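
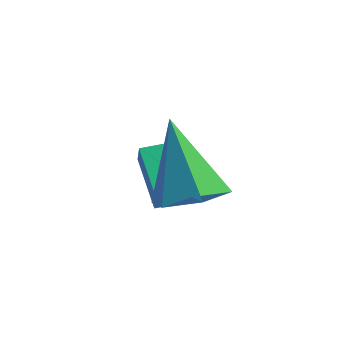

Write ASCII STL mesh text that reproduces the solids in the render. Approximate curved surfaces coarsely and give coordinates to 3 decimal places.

solid 
facet normal 0.423 -0.186 -0.887
outer loop
vertex -0.363 2.133 1.446
vertex -1.131 1.709 1.168
vertex -1.028 2.613 1.028
endloop
endfacet
facet normal 0.367 0.846 0.387
outer loop
vertex -0.363 2.133 1.446
vertex -1.028 2.613 1.028
vertex -2.049 2.111 3.092
endloop
endfacet
facet normal 0.423 -0.186 -0.887
outer loop
vertex -1.028 2.613 1.028
vertex -1.131 1.709 1.168
vertex -1.796 2.189 0.75
endloop
endfacet
facet normal -0.477 0.879 -0.022
outer loop
vertex -1.028 2.613 1.028
vertex -1.796 2.189 0.75
vertex -2.049 2.111 3.092
endloop
endfacet
facet normal 0.423 -0.186 -0.887
outer loop
vertex -1.796 2.189 0.75
vertex -1.131 1.709 1.168
vertex -1.899 1.286 0.89
endloop
endfacet
facet normal -0.990 0.097 -0.104
outer loop
vertex -1.796 2.189 0.75
vertex -1.899 1.286 0.89
vertex -2.049 2.111 3.092
endloop
endfacet
facet normal 0.423 -0.185 -0.887
outer loop
vertex -1.899 1.286 0.89
vertex -1.131 1.709 1.168
vertex -1.234 0.806 1.307
endloop
endfacet
facet normal -0.659 -0.718 0.224
outer loop
vertex -1.899 1.286 0.89
vertex -1.234 0.806 1.307
vertex -2.049 2.111 3.092
endloop
endfacet
facet normal 0.423 -0.185 -0.887
outer loop
vertex -1.234 0.806 1.307
vertex -1.131 1.709 1.168
vertex -0.466 1.229 1.585
endloop
endfacet
facet normal 0.185 -0.751 0.634
outer loop
vertex -1.234 0.806 1.307
vertex -0.466 1.229 1.585
vertex -2.049 2.111 3.092
endloop
endfacet
facet normal 0.423 -0.185 -0.887
outer loop
vertex -0.466 1.229 1.585
vertex -1.131 1.709 1.168
vertex -0.363 2.133 1.446
endloop
endfacet
facet normal 0.698 0.030 0.715
outer loop
vertex -0.466 1.229 1.585
vertex -0.363 2.133 1.446
vertex -2.049 2.111 3.092
endloop
endfacet
facet normal -0.606 -0.789 -0.098
outer loop
vertex -3.698 3.074 0.906
vertex -4.022 3.41 0.208
vertex -2.634 2.361 0.069
endloop
endfacet
facet normal 0.386 -0.400 0.831
outer loop
vertex -1.998 3.19 0.172
vertex -3.698 3.074 0.906
vertex -2.634 2.361 0.069
endloop
endfacet
facet normal -0.606 -0.789 -0.098
outer loop
vertex -2.634 2.361 0.069
vertex -4.022 3.41 0.208
vertex -2.958 2.697 -0.629
endloop
endfacet
facet normal 0.696 -0.466 -0.547
outer loop
vertex -2.958 2.697 -0.629
vertex -1.998 3.19 0.172
vertex -2.634 2.361 0.069
endloop
endfacet
facet normal -0.696 0.466 0.547
outer loop
vertex -3.698 3.074 0.906
vertex -3.386 4.239 0.311
vertex -4.022 3.41 0.208
endloop
endfacet
facet normal 0.386 -0.400 0.831
outer loop
vertex -3.062 3.903 1.009
vertex -3.698 3.074 0.906
vertex -1.998 3.19 0.172
endloop
endfacet
facet normal -0.696 0.466 0.547
outer loop
vertex -3.062 3.903 1.009
vertex -3.386 4.239 0.311
vertex -3.698 3.074 0.906
endloop
endfacet
facet normal -0.386 0.400 -0.831
outer loop
vertex -4.022 3.41 0.208
vertex -3.386 4.239 0.311
vertex -2.958 2.697 -0.629
endloop
endfacet
facet normal 0.696 -0.466 -0.547
outer loop
vertex -2.322 3.526 -0.526
vertex -1.998 3.19 0.172
vertex -2.958 2.697 -0.629
endloop
endfacet
facet normal -0.386 0.400 -0.831
outer loop
vertex -2.958 2.697 -0.629
vertex -3.386 4.239 0.311
vertex -2.322 3.526 -0.526
endloop
endfacet
facet normal 0.606 0.789 0.098
outer loop
vertex -2.322 3.526 -0.526
vertex -3.062 3.903 1.009
vertex -1.998 3.19 0.172
endloop
endfacet
facet normal 0.606 0.789 0.098
outer loop
vertex -3.386 4.239 0.311
vertex -3.062 3.903 1.009
vertex -2.322 3.526 -0.526
endloop
endfacet

endsolid


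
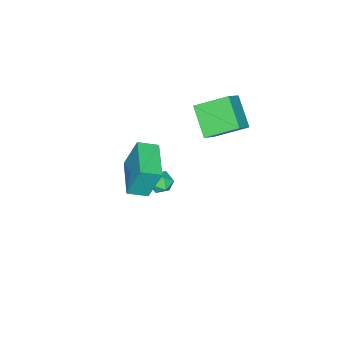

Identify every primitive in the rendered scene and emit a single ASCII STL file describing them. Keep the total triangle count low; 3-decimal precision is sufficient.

solid 
facet normal -0.444 -0.660 0.606
outer loop
vertex -3.348 2.259 3.359
vertex -4.249 3.717 4.287
vertex -4.354 2.169 2.524
endloop
endfacet
facet normal 0.462 -0.748 -0.476
outer loop
vertex -3.511 3.423 1.373
vertex -3.348 2.259 3.359
vertex -4.354 2.169 2.524
endloop
endfacet
facet normal -0.443 -0.660 0.606
outer loop
vertex -4.354 2.169 2.524
vertex -4.249 3.717 4.287
vertex -5.255 3.627 3.453
endloop
endfacet
facet normal -0.768 -0.069 -0.637
outer loop
vertex -5.255 3.627 3.453
vertex -3.511 3.423 1.373
vertex -4.354 2.169 2.524
endloop
endfacet
facet normal 0.768 0.069 0.637
outer loop
vertex -3.348 2.259 3.359
vertex -3.406 4.971 3.136
vertex -4.249 3.717 4.287
endloop
endfacet
facet normal 0.462 -0.748 -0.476
outer loop
vertex -2.505 3.513 2.207
vertex -3.348 2.259 3.359
vertex -3.511 3.423 1.373
endloop
endfacet
facet normal 0.768 0.069 0.637
outer loop
vertex -2.505 3.513 2.207
vertex -3.406 4.971 3.136
vertex -3.348 2.259 3.359
endloop
endfacet
facet normal -0.462 0.748 0.477
outer loop
vertex -4.249 3.717 4.287
vertex -3.406 4.971 3.136
vertex -5.255 3.627 3.453
endloop
endfacet
facet normal -0.768 -0.069 -0.637
outer loop
vertex -4.412 4.881 2.301
vertex -3.511 3.423 1.373
vertex -5.255 3.627 3.453
endloop
endfacet
facet normal -0.462 0.748 0.476
outer loop
vertex -5.255 3.627 3.453
vertex -3.406 4.971 3.136
vertex -4.412 4.881 2.301
endloop
endfacet
facet normal 0.444 0.660 -0.606
outer loop
vertex -4.412 4.881 2.301
vertex -2.505 3.513 2.207
vertex -3.511 3.423 1.373
endloop
endfacet
facet normal 0.444 0.660 -0.606
outer loop
vertex -3.406 4.971 3.136
vertex -2.505 3.513 2.207
vertex -4.412 4.881 2.301
endloop
endfacet
facet normal -0.464 0.470 0.751
outer loop
vertex -2.844 1.458 -3.164
vertex -3.022 0.817 -2.873
vertex -2.398 1.139 -2.689
endloop
endfacet
facet normal 0.080 0.861 0.503
outer loop
vertex -2.844 1.458 -3.164
vertex -2.398 1.139 -2.689
vertex -2.128 1.46 -3.281
endloop
endfacet
facet normal -0.034 0.981 -0.193
outer loop
vertex -2.844 1.458 -3.164
vertex -2.128 1.46 -3.281
vertex -2.584 1.336 -3.831
endloop
endfacet
facet normal -0.647 0.664 -0.374
outer loop
vertex -2.844 1.458 -3.164
vertex -2.584 1.336 -3.831
vertex -3.137 0.939 -3.579
endloop
endfacet
facet normal -0.914 0.349 0.209
outer loop
vertex -2.844 1.458 -3.164
vertex -3.137 0.939 -3.579
vertex -3.022 0.817 -2.873
endloop
endfacet
facet normal 0.675 0.474 0.565
outer loop
vertex -2.128 1.46 -3.281
vertex -2.398 1.139 -2.689
vertex -1.863 0.821 -3.061
endloop
endfacet
facet normal -0.204 -0.157 0.966
outer loop
vertex -2.398 1.139 -2.689
vertex -3.022 0.817 -2.873
vertex -2.416 0.424 -2.809
endloop
endfacet
facet normal -0.931 -0.355 0.090
outer loop
vertex -3.022 0.817 -2.873
vertex -3.137 0.939 -3.579
vertex -2.872 0.3 -3.359
endloop
endfacet
facet normal -0.500 0.156 -0.852
outer loop
vertex -3.137 0.939 -3.579
vertex -2.584 1.336 -3.831
vertex -2.602 0.621 -3.951
endloop
endfacet
facet normal 0.492 0.668 -0.559
outer loop
vertex -2.584 1.336 -3.831
vertex -2.128 1.46 -3.281
vertex -1.978 0.943 -3.767
endloop
endfacet
facet normal 0.647 -0.664 0.374
outer loop
vertex -2.156 0.302 -3.476
vertex -1.863 0.821 -3.061
vertex -2.416 0.424 -2.809
endloop
endfacet
facet normal 0.034 -0.981 0.193
outer loop
vertex -2.156 0.302 -3.476
vertex -2.416 0.424 -2.809
vertex -2.872 0.3 -3.359
endloop
endfacet
facet normal -0.080 -0.861 -0.503
outer loop
vertex -2.156 0.302 -3.476
vertex -2.872 0.3 -3.359
vertex -2.602 0.621 -3.951
endloop
endfacet
facet normal 0.464 -0.470 -0.751
outer loop
vertex -2.156 0.302 -3.476
vertex -2.602 0.621 -3.951
vertex -1.978 0.943 -3.767
endloop
endfacet
facet normal 0.914 -0.349 -0.209
outer loop
vertex -2.156 0.302 -3.476
vertex -1.978 0.943 -3.767
vertex -1.863 0.821 -3.061
endloop
endfacet
facet normal 0.500 -0.156 0.852
outer loop
vertex -2.416 0.424 -2.809
vertex -1.863 0.821 -3.061
vertex -2.398 1.139 -2.689
endloop
endfacet
facet normal -0.492 -0.668 0.559
outer loop
vertex -2.872 0.3 -3.359
vertex -2.416 0.424 -2.809
vertex -3.022 0.817 -2.873
endloop
endfacet
facet normal -0.675 -0.474 -0.565
outer loop
vertex -2.602 0.621 -3.951
vertex -2.872 0.3 -3.359
vertex -3.137 0.939 -3.579
endloop
endfacet
facet normal 0.204 0.157 -0.966
outer loop
vertex -1.978 0.943 -3.767
vertex -2.602 0.621 -3.951
vertex -2.584 1.336 -3.831
endloop
endfacet
facet normal 0.931 0.355 -0.090
outer loop
vertex -1.863 0.821 -3.061
vertex -1.978 0.943 -3.767
vertex -2.128 1.46 -3.281
endloop
endfacet
facet normal -0.639 0.696 -0.328
outer loop
vertex -0.104 2.562 3.111
vertex 1.466 3.913 2.919
vertex 0.191 1.952 1.24
endloop
endfacet
facet normal -0.755 -0.650 0.093
outer loop
vertex 0.894 1.187 1.601
vertex -0.104 2.562 3.111
vertex 0.191 1.952 1.24
endloop
endfacet
facet normal -0.639 0.696 -0.328
outer loop
vertex 0.191 1.952 1.24
vertex 1.466 3.913 2.919
vertex 1.761 3.303 1.048
endloop
endfacet
facet normal 0.149 -0.307 -0.940
outer loop
vertex 1.761 3.303 1.048
vertex 0.894 1.187 1.601
vertex 0.191 1.952 1.24
endloop
endfacet
facet normal -0.149 0.307 0.940
outer loop
vertex -0.104 2.562 3.111
vertex 2.169 3.148 3.28
vertex 1.466 3.913 2.919
endloop
endfacet
facet normal -0.755 -0.650 0.093
outer loop
vertex 0.599 1.797 3.472
vertex -0.104 2.562 3.111
vertex 0.894 1.187 1.601
endloop
endfacet
facet normal -0.149 0.307 0.940
outer loop
vertex 0.599 1.797 3.472
vertex 2.169 3.148 3.28
vertex -0.104 2.562 3.111
endloop
endfacet
facet normal 0.755 0.650 -0.093
outer loop
vertex 1.466 3.913 2.919
vertex 2.169 3.148 3.28
vertex 1.761 3.303 1.048
endloop
endfacet
facet normal 0.149 -0.307 -0.940
outer loop
vertex 2.464 2.538 1.409
vertex 0.894 1.187 1.601
vertex 1.761 3.303 1.048
endloop
endfacet
facet normal 0.755 0.650 -0.093
outer loop
vertex 1.761 3.303 1.048
vertex 2.169 3.148 3.28
vertex 2.464 2.538 1.409
endloop
endfacet
facet normal 0.639 -0.696 0.328
outer loop
vertex 2.464 2.538 1.409
vertex 0.599 1.797 3.472
vertex 0.894 1.187 1.601
endloop
endfacet
facet normal 0.639 -0.696 0.328
outer loop
vertex 2.169 3.148 3.28
vertex 0.599 1.797 3.472
vertex 2.464 2.538 1.409
endloop
endfacet

endsolid


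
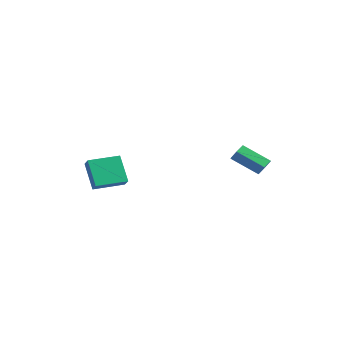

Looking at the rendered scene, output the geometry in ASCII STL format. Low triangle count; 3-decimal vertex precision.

solid 
facet normal -0.783 0.279 -0.556
outer loop
vertex -4.798 -3.111 1.764
vertex -4.281 -1.352 1.918
vertex -3.743 -3.283 0.193
endloop
endfacet
facet normal -0.281 -0.956 -0.084
outer loop
vertex -2.999 -3.548 0.722
vertex -4.798 -3.111 1.764
vertex -3.743 -3.283 0.193
endloop
endfacet
facet normal -0.783 0.279 -0.556
outer loop
vertex -3.743 -3.283 0.193
vertex -4.281 -1.352 1.918
vertex -3.226 -1.524 0.347
endloop
endfacet
facet normal 0.555 -0.091 -0.827
outer loop
vertex -3.226 -1.524 0.347
vertex -2.999 -3.548 0.722
vertex -3.743 -3.283 0.193
endloop
endfacet
facet normal -0.555 0.091 0.827
outer loop
vertex -4.798 -3.111 1.764
vertex -3.537 -1.617 2.447
vertex -4.281 -1.352 1.918
endloop
endfacet
facet normal -0.281 -0.956 -0.084
outer loop
vertex -4.054 -3.376 2.293
vertex -4.798 -3.111 1.764
vertex -2.999 -3.548 0.722
endloop
endfacet
facet normal -0.555 0.091 0.827
outer loop
vertex -4.054 -3.376 2.293
vertex -3.537 -1.617 2.447
vertex -4.798 -3.111 1.764
endloop
endfacet
facet normal 0.281 0.956 0.084
outer loop
vertex -4.281 -1.352 1.918
vertex -3.537 -1.617 2.447
vertex -3.226 -1.524 0.347
endloop
endfacet
facet normal 0.555 -0.091 -0.827
outer loop
vertex -2.482 -1.789 0.876
vertex -2.999 -3.548 0.722
vertex -3.226 -1.524 0.347
endloop
endfacet
facet normal 0.281 0.956 0.084
outer loop
vertex -3.226 -1.524 0.347
vertex -3.537 -1.617 2.447
vertex -2.482 -1.789 0.876
endloop
endfacet
facet normal 0.783 -0.279 0.556
outer loop
vertex -2.482 -1.789 0.876
vertex -4.054 -3.376 2.293
vertex -2.999 -3.548 0.722
endloop
endfacet
facet normal 0.783 -0.279 0.556
outer loop
vertex -3.537 -1.617 2.447
vertex -4.054 -3.376 2.293
vertex -2.482 -1.789 0.876
endloop
endfacet
facet normal 0.676 0.509 -0.532
outer loop
vertex 4.048 2.885 3.341
vertex 3.748 2.719 2.801
vertex 3.583 3.257 3.106
endloop
endfacet
facet normal 0.122 0.635 0.763
outer loop
vertex 4.048 2.885 3.341
vertex 3.583 3.257 3.106
vertex 2.832 1.967 4.299
endloop
endfacet
facet normal 0.122 0.635 0.763
outer loop
vertex 2.832 1.967 4.299
vertex 3.583 3.257 3.106
vertex 2.367 2.339 4.064
endloop
endfacet
facet normal -0.676 -0.509 0.532
outer loop
vertex 2.832 1.967 4.299
vertex 2.367 2.339 4.064
vertex 2.532 1.801 3.759
endloop
endfacet
facet normal 0.676 0.509 -0.533
outer loop
vertex 3.583 3.257 3.106
vertex 3.748 2.719 2.801
vertex 3.283 3.09 2.566
endloop
endfacet
facet normal -0.569 0.820 0.063
outer loop
vertex 3.583 3.257 3.106
vertex 3.283 3.09 2.566
vertex 2.367 2.339 4.064
endloop
endfacet
facet normal -0.569 0.820 0.063
outer loop
vertex 2.367 2.339 4.064
vertex 3.283 3.09 2.566
vertex 2.067 2.172 3.524
endloop
endfacet
facet normal -0.676 -0.509 0.533
outer loop
vertex 2.367 2.339 4.064
vertex 2.067 2.172 3.524
vertex 2.532 1.801 3.759
endloop
endfacet
facet normal 0.676 0.510 -0.532
outer loop
vertex 3.283 3.09 2.566
vertex 3.748 2.719 2.801
vertex 3.448 2.553 2.261
endloop
endfacet
facet normal -0.691 0.185 -0.699
outer loop
vertex 3.283 3.09 2.566
vertex 3.448 2.553 2.261
vertex 2.067 2.172 3.524
endloop
endfacet
facet normal -0.691 0.185 -0.699
outer loop
vertex 2.067 2.172 3.524
vertex 3.448 2.553 2.261
vertex 2.232 1.635 3.219
endloop
endfacet
facet normal -0.676 -0.510 0.532
outer loop
vertex 2.067 2.172 3.524
vertex 2.232 1.635 3.219
vertex 2.532 1.801 3.759
endloop
endfacet
facet normal 0.676 0.509 -0.532
outer loop
vertex 3.448 2.553 2.261
vertex 3.748 2.719 2.801
vertex 3.913 2.181 2.496
endloop
endfacet
facet normal -0.122 -0.635 -0.763
outer loop
vertex 3.448 2.553 2.261
vertex 3.913 2.181 2.496
vertex 2.232 1.635 3.219
endloop
endfacet
facet normal -0.122 -0.635 -0.763
outer loop
vertex 2.232 1.635 3.219
vertex 3.913 2.181 2.496
vertex 2.697 1.263 3.454
endloop
endfacet
facet normal -0.676 -0.509 0.532
outer loop
vertex 2.232 1.635 3.219
vertex 2.697 1.263 3.454
vertex 2.532 1.801 3.759
endloop
endfacet
facet normal 0.676 0.509 -0.533
outer loop
vertex 3.913 2.181 2.496
vertex 3.748 2.719 2.801
vertex 4.213 2.348 3.036
endloop
endfacet
facet normal 0.569 -0.820 -0.063
outer loop
vertex 3.913 2.181 2.496
vertex 4.213 2.348 3.036
vertex 2.697 1.263 3.454
endloop
endfacet
facet normal 0.569 -0.820 -0.063
outer loop
vertex 2.697 1.263 3.454
vertex 4.213 2.348 3.036
vertex 2.997 1.43 3.994
endloop
endfacet
facet normal -0.676 -0.509 0.533
outer loop
vertex 2.697 1.263 3.454
vertex 2.997 1.43 3.994
vertex 2.532 1.801 3.759
endloop
endfacet
facet normal 0.676 0.510 -0.532
outer loop
vertex 4.213 2.348 3.036
vertex 3.748 2.719 2.801
vertex 4.048 2.885 3.341
endloop
endfacet
facet normal 0.691 -0.185 0.699
outer loop
vertex 4.213 2.348 3.036
vertex 4.048 2.885 3.341
vertex 2.997 1.43 3.994
endloop
endfacet
facet normal 0.691 -0.185 0.699
outer loop
vertex 2.997 1.43 3.994
vertex 4.048 2.885 3.341
vertex 2.832 1.967 4.299
endloop
endfacet
facet normal -0.676 -0.510 0.532
outer loop
vertex 2.997 1.43 3.994
vertex 2.832 1.967 4.299
vertex 2.532 1.801 3.759
endloop
endfacet

endsolid


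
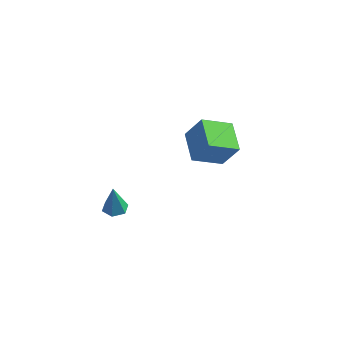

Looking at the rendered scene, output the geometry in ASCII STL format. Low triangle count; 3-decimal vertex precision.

solid 
facet normal -0.520 -0.069 -0.852
outer loop
vertex 1.033 1.427 1.392
vertex -0.102 2.946 1.962
vertex 2.287 2.691 0.525
endloop
endfacet
facet normal 0.574 -0.767 -0.288
outer loop
vertex 3.222 2.814 2.058
vertex 1.033 1.427 1.392
vertex 2.287 2.691 0.525
endloop
endfacet
facet normal -0.520 -0.069 -0.852
outer loop
vertex 2.287 2.691 0.525
vertex -0.102 2.946 1.962
vertex 1.152 4.209 1.095
endloop
endfacet
facet normal 0.634 0.638 -0.438
outer loop
vertex 1.152 4.209 1.095
vertex 3.222 2.814 2.058
vertex 2.287 2.691 0.525
endloop
endfacet
facet normal -0.634 -0.638 0.438
outer loop
vertex 1.033 1.427 1.392
vertex 0.833 3.069 3.495
vertex -0.102 2.946 1.962
endloop
endfacet
facet normal 0.574 -0.767 -0.288
outer loop
vertex 1.968 1.551 2.925
vertex 1.033 1.427 1.392
vertex 3.222 2.814 2.058
endloop
endfacet
facet normal -0.633 -0.638 0.438
outer loop
vertex 1.968 1.551 2.925
vertex 0.833 3.069 3.495
vertex 1.033 1.427 1.392
endloop
endfacet
facet normal -0.573 0.767 0.288
outer loop
vertex -0.102 2.946 1.962
vertex 0.833 3.069 3.495
vertex 1.152 4.209 1.095
endloop
endfacet
facet normal 0.634 0.638 -0.438
outer loop
vertex 2.087 4.333 2.628
vertex 3.222 2.814 2.058
vertex 1.152 4.209 1.095
endloop
endfacet
facet normal -0.574 0.767 0.288
outer loop
vertex 1.152 4.209 1.095
vertex 0.833 3.069 3.495
vertex 2.087 4.333 2.628
endloop
endfacet
facet normal 0.520 0.069 0.852
outer loop
vertex 2.087 4.333 2.628
vertex 1.968 1.551 2.925
vertex 3.222 2.814 2.058
endloop
endfacet
facet normal 0.520 0.069 0.852
outer loop
vertex 0.833 3.069 3.495
vertex 1.968 1.551 2.925
vertex 2.087 4.333 2.628
endloop
endfacet
facet normal 0.012 0.079 -0.997
outer loop
vertex -0.156 -4.035 0.991
vertex -0.84 -3.841 0.998
vertex -0.331 -3.348 1.043
endloop
endfacet
facet normal 0.910 0.205 0.359
outer loop
vertex -0.156 -4.035 0.991
vertex -0.331 -3.348 1.043
vertex -0.86 -3.979 2.742
endloop
endfacet
facet normal 0.012 0.079 -0.997
outer loop
vertex -0.331 -3.348 1.043
vertex -0.84 -3.841 0.998
vertex -1.014 -3.155 1.05
endloop
endfacet
facet normal 0.252 0.879 0.405
outer loop
vertex -0.331 -3.348 1.043
vertex -1.014 -3.155 1.05
vertex -0.86 -3.979 2.742
endloop
endfacet
facet normal 0.012 0.079 -0.997
outer loop
vertex -1.014 -3.155 1.05
vertex -0.84 -3.841 0.998
vertex -1.523 -3.648 1.005
endloop
endfacet
facet normal -0.662 0.649 0.376
outer loop
vertex -1.014 -3.155 1.05
vertex -1.523 -3.648 1.005
vertex -0.86 -3.979 2.742
endloop
endfacet
facet normal 0.012 0.079 -0.997
outer loop
vertex -1.523 -3.648 1.005
vertex -0.84 -3.841 0.998
vertex -1.349 -4.334 0.953
endloop
endfacet
facet normal -0.918 -0.256 0.302
outer loop
vertex -1.523 -3.648 1.005
vertex -1.349 -4.334 0.953
vertex -0.86 -3.979 2.742
endloop
endfacet
facet normal 0.012 0.079 -0.997
outer loop
vertex -1.349 -4.334 0.953
vertex -0.84 -3.841 0.998
vertex -0.666 -4.528 0.946
endloop
endfacet
facet normal -0.262 -0.931 0.256
outer loop
vertex -1.349 -4.334 0.953
vertex -0.666 -4.528 0.946
vertex -0.86 -3.979 2.742
endloop
endfacet
facet normal 0.012 0.079 -0.997
outer loop
vertex -0.666 -4.528 0.946
vertex -0.84 -3.841 0.998
vertex -0.156 -4.035 0.991
endloop
endfacet
facet normal 0.653 -0.702 0.285
outer loop
vertex -0.666 -4.528 0.946
vertex -0.156 -4.035 0.991
vertex -0.86 -3.979 2.742
endloop
endfacet

endsolid


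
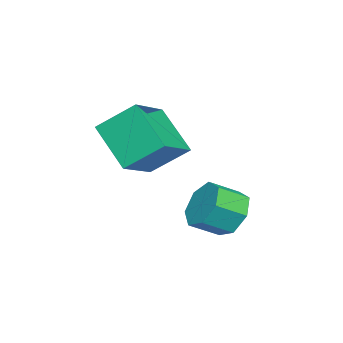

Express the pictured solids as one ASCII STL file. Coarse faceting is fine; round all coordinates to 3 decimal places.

solid 
facet normal -0.400 -0.617 0.677
outer loop
vertex -3.013 -1.858 0.622
vertex -4.473 -1.602 -0.008
vertex -2.816 -2.99 -0.293
endloop
endfacet
facet normal 0.906 -0.159 0.391
outer loop
vertex -2.107 -1.898 -1.492
vertex -3.013 -1.858 0.622
vertex -2.816 -2.99 -0.293
endloop
endfacet
facet normal -0.401 -0.617 0.677
outer loop
vertex -2.816 -2.99 -0.293
vertex -4.473 -1.602 -0.008
vertex -4.276 -2.735 -0.924
endloop
endfacet
facet normal 0.134 -0.771 -0.623
outer loop
vertex -4.276 -2.735 -0.924
vertex -2.107 -1.898 -1.492
vertex -2.816 -2.99 -0.293
endloop
endfacet
facet normal -0.134 0.771 0.623
outer loop
vertex -3.013 -1.858 0.622
vertex -3.764 -0.51 -1.207
vertex -4.473 -1.602 -0.008
endloop
endfacet
facet normal 0.906 -0.159 0.391
outer loop
vertex -2.304 -0.765 -0.576
vertex -3.013 -1.858 0.622
vertex -2.107 -1.898 -1.492
endloop
endfacet
facet normal -0.135 0.770 0.623
outer loop
vertex -2.304 -0.765 -0.576
vertex -3.764 -0.51 -1.207
vertex -3.013 -1.858 0.622
endloop
endfacet
facet normal -0.906 0.159 -0.391
outer loop
vertex -4.473 -1.602 -0.008
vertex -3.764 -0.51 -1.207
vertex -4.276 -2.735 -0.924
endloop
endfacet
facet normal 0.134 -0.770 -0.623
outer loop
vertex -3.567 -1.642 -2.122
vertex -2.107 -1.898 -1.492
vertex -4.276 -2.735 -0.924
endloop
endfacet
facet normal -0.906 0.159 -0.392
outer loop
vertex -4.276 -2.735 -0.924
vertex -3.764 -0.51 -1.207
vertex -3.567 -1.642 -2.122
endloop
endfacet
facet normal 0.400 0.617 -0.677
outer loop
vertex -3.567 -1.642 -2.122
vertex -2.304 -0.765 -0.576
vertex -2.107 -1.898 -1.492
endloop
endfacet
facet normal 0.401 0.617 -0.677
outer loop
vertex -3.764 -0.51 -1.207
vertex -2.304 -0.765 -0.576
vertex -3.567 -1.642 -2.122
endloop
endfacet
facet normal -0.529 0.697 -0.484
outer loop
vertex -2.671 1.462 -3.055
vertex -3.233 0.879 -3.28
vertex -3.225 1.362 -2.593
endloop
endfacet
facet normal 0.376 0.704 0.603
outer loop
vertex -2.671 1.462 -3.055
vertex -3.225 1.362 -2.593
vertex -2.126 0.744 -2.556
endloop
endfacet
facet normal 0.376 0.705 0.602
outer loop
vertex -2.126 0.744 -2.556
vertex -3.225 1.362 -2.593
vertex -2.68 0.645 -2.094
endloop
endfacet
facet normal 0.529 -0.696 0.486
outer loop
vertex -2.126 0.744 -2.556
vertex -2.68 0.645 -2.094
vertex -2.687 0.161 -2.78
endloop
endfacet
facet normal -0.529 0.697 -0.484
outer loop
vertex -3.225 1.362 -2.593
vertex -3.233 0.879 -3.28
vertex -3.785 0.899 -2.647
endloop
endfacet
facet normal -0.360 0.333 0.872
outer loop
vertex -3.225 1.362 -2.593
vertex -3.785 0.899 -2.647
vertex -2.68 0.645 -2.094
endloop
endfacet
facet normal -0.360 0.333 0.872
outer loop
vertex -2.68 0.645 -2.094
vertex -3.785 0.899 -2.647
vertex -3.24 0.181 -2.148
endloop
endfacet
facet normal 0.530 -0.696 0.485
outer loop
vertex -2.68 0.645 -2.094
vertex -3.24 0.181 -2.148
vertex -2.687 0.161 -2.78
endloop
endfacet
facet normal -0.530 0.696 -0.484
outer loop
vertex -3.785 0.899 -2.647
vertex -3.233 0.879 -3.28
vertex -3.929 0.42 -3.178
endloop
endfacet
facet normal -0.825 -0.289 0.485
outer loop
vertex -3.785 0.899 -2.647
vertex -3.929 0.42 -3.178
vertex -3.24 0.181 -2.148
endloop
endfacet
facet normal -0.825 -0.290 0.485
outer loop
vertex -3.24 0.181 -2.148
vertex -3.929 0.42 -3.178
vertex -3.384 -0.297 -2.679
endloop
endfacet
facet normal 0.528 -0.697 0.484
outer loop
vertex -3.24 0.181 -2.148
vertex -3.384 -0.297 -2.679
vertex -2.687 0.161 -2.78
endloop
endfacet
facet normal -0.530 0.696 -0.485
outer loop
vertex -3.929 0.42 -3.178
vertex -3.233 0.879 -3.28
vertex -3.548 0.287 -3.785
endloop
endfacet
facet normal -0.668 -0.694 -0.267
outer loop
vertex -3.929 0.42 -3.178
vertex -3.548 0.287 -3.785
vertex -3.384 -0.297 -2.679
endloop
endfacet
facet normal -0.668 -0.694 -0.267
outer loop
vertex -3.384 -0.297 -2.679
vertex -3.548 0.287 -3.785
vertex -3.003 -0.43 -3.286
endloop
endfacet
facet normal 0.528 -0.697 0.484
outer loop
vertex -3.384 -0.297 -2.679
vertex -3.003 -0.43 -3.286
vertex -2.687 0.161 -2.78
endloop
endfacet
facet normal -0.530 0.696 -0.485
outer loop
vertex -3.548 0.287 -3.785
vertex -3.233 0.879 -3.28
vertex -2.93 0.599 -4.012
endloop
endfacet
facet normal -0.009 -0.576 -0.817
outer loop
vertex -3.548 0.287 -3.785
vertex -2.93 0.599 -4.012
vertex -3.003 -0.43 -3.286
endloop
endfacet
facet normal -0.009 -0.576 -0.817
outer loop
vertex -3.003 -0.43 -3.286
vertex -2.93 0.599 -4.012
vertex -2.385 -0.118 -3.513
endloop
endfacet
facet normal 0.529 -0.697 0.483
outer loop
vertex -3.003 -0.43 -3.286
vertex -2.385 -0.118 -3.513
vertex -2.687 0.161 -2.78
endloop
endfacet
facet normal -0.529 0.696 -0.485
outer loop
vertex -2.93 0.599 -4.012
vertex -3.233 0.879 -3.28
vertex -2.54 1.122 -3.687
endloop
endfacet
facet normal 0.658 -0.023 -0.752
outer loop
vertex -2.93 0.599 -4.012
vertex -2.54 1.122 -3.687
vertex -2.385 -0.118 -3.513
endloop
endfacet
facet normal 0.657 -0.024 -0.753
outer loop
vertex -2.385 -0.118 -3.513
vertex -2.54 1.122 -3.687
vertex -1.994 0.405 -3.188
endloop
endfacet
facet normal 0.530 -0.697 0.484
outer loop
vertex -2.385 -0.118 -3.513
vertex -1.994 0.405 -3.188
vertex -2.687 0.161 -2.78
endloop
endfacet
facet normal -0.529 0.697 -0.484
outer loop
vertex -2.54 1.122 -3.687
vertex -3.233 0.879 -3.28
vertex -2.671 1.462 -3.055
endloop
endfacet
facet normal 0.829 0.546 -0.122
outer loop
vertex -2.54 1.122 -3.687
vertex -2.671 1.462 -3.055
vertex -1.994 0.405 -3.188
endloop
endfacet
facet normal 0.829 0.546 -0.120
outer loop
vertex -1.994 0.405 -3.188
vertex -2.671 1.462 -3.055
vertex -2.126 0.744 -2.556
endloop
endfacet
facet normal 0.530 -0.696 0.484
outer loop
vertex -1.994 0.405 -3.188
vertex -2.126 0.744 -2.556
vertex -2.687 0.161 -2.78
endloop
endfacet

endsolid


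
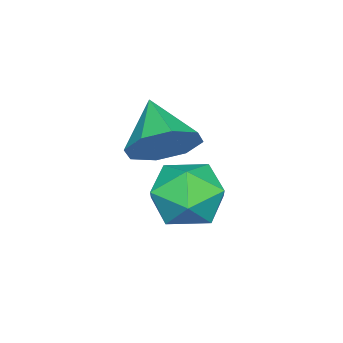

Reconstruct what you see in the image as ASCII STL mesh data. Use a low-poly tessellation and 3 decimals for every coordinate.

solid 
facet normal 0.603 0.582 -0.546
outer loop
vertex -2.469 0.04 -1.788
vertex -3.174 0.23 -2.364
vertex -2.839 0.613 -1.586
endloop
endfacet
facet normal 0.220 -0.195 0.956
outer loop
vertex -2.469 0.04 -1.788
vertex -2.839 0.613 -1.586
vertex -4.066 -0.63 -1.556
endloop
endfacet
facet normal 0.603 0.581 -0.546
outer loop
vertex -2.839 0.613 -1.586
vertex -3.174 0.23 -2.364
vertex -3.405 0.963 -1.839
endloop
endfacet
facet normal -0.250 0.269 0.930
outer loop
vertex -2.839 0.613 -1.586
vertex -3.405 0.963 -1.839
vertex -4.066 -0.63 -1.556
endloop
endfacet
facet normal 0.604 0.581 -0.546
outer loop
vertex -3.405 0.963 -1.839
vertex -3.174 0.23 -2.364
vertex -3.835 0.883 -2.4
endloop
endfacet
facet normal -0.753 0.405 0.519
outer loop
vertex -3.405 0.963 -1.839
vertex -3.835 0.883 -2.4
vertex -4.066 -0.63 -1.556
endloop
endfacet
facet normal 0.604 0.581 -0.545
outer loop
vertex -3.835 0.883 -2.4
vertex -3.174 0.23 -2.364
vertex -3.878 0.421 -2.94
endloop
endfacet
facet normal -0.991 0.132 -0.034
outer loop
vertex -3.835 0.883 -2.4
vertex -3.878 0.421 -2.94
vertex -4.066 -0.63 -1.556
endloop
endfacet
facet normal 0.604 0.580 -0.546
outer loop
vertex -3.878 0.421 -2.94
vertex -3.174 0.23 -2.364
vertex -3.509 -0.153 -3.142
endloop
endfacet
facet normal -0.827 -0.388 -0.407
outer loop
vertex -3.878 0.421 -2.94
vertex -3.509 -0.153 -3.142
vertex -4.066 -0.63 -1.556
endloop
endfacet
facet normal 0.603 0.582 -0.546
outer loop
vertex -3.509 -0.153 -3.142
vertex -3.174 0.23 -2.364
vertex -2.943 -0.502 -2.889
endloop
endfacet
facet normal -0.356 -0.853 -0.381
outer loop
vertex -3.509 -0.153 -3.142
vertex -2.943 -0.502 -2.889
vertex -4.066 -0.63 -1.556
endloop
endfacet
facet normal 0.603 0.582 -0.546
outer loop
vertex -2.943 -0.502 -2.889
vertex -3.174 0.23 -2.364
vertex -2.512 -0.422 -2.328
endloop
endfacet
facet normal 0.146 -0.989 0.028
outer loop
vertex -2.943 -0.502 -2.889
vertex -2.512 -0.422 -2.328
vertex -4.066 -0.63 -1.556
endloop
endfacet
facet normal 0.603 0.582 -0.546
outer loop
vertex -2.512 -0.422 -2.328
vertex -3.174 0.23 -2.364
vertex -2.469 0.04 -1.788
endloop
endfacet
facet normal 0.385 -0.716 0.582
outer loop
vertex -2.512 -0.422 -2.328
vertex -2.469 0.04 -1.788
vertex -4.066 -0.63 -1.556
endloop
endfacet
facet normal -0.299 -0.192 0.935
outer loop
vertex -1.885 2.007 -1.69
vertex -1.422 1.17 -1.714
vertex -0.972 1.957 -1.408
endloop
endfacet
facet normal -0.228 0.511 0.829
outer loop
vertex -1.885 2.007 -1.69
vertex -0.972 1.957 -1.408
vertex -1.267 2.693 -1.943
endloop
endfacet
facet normal -0.655 0.697 0.290
outer loop
vertex -1.885 2.007 -1.69
vertex -1.267 2.693 -1.943
vertex -1.901 2.362 -2.579
endloop
endfacet
facet normal -0.992 0.109 0.062
outer loop
vertex -1.885 2.007 -1.69
vertex -1.901 2.362 -2.579
vertex -1.996 1.42 -2.437
endloop
endfacet
facet normal -0.771 -0.440 0.460
outer loop
vertex -1.885 2.007 -1.69
vertex -1.996 1.42 -2.437
vertex -1.422 1.17 -1.714
endloop
endfacet
facet normal 0.446 0.636 0.629
outer loop
vertex -1.267 2.693 -1.943
vertex -0.972 1.957 -1.408
vertex -0.424 2.28 -2.123
endloop
endfacet
facet normal 0.330 -0.500 0.801
outer loop
vertex -0.972 1.957 -1.408
vertex -1.422 1.17 -1.714
vertex -0.519 1.338 -1.981
endloop
endfacet
facet normal -0.434 -0.900 0.033
outer loop
vertex -1.422 1.17 -1.714
vertex -1.996 1.42 -2.437
vertex -1.153 1.007 -2.617
endloop
endfacet
facet normal -0.791 -0.012 -0.612
outer loop
vertex -1.996 1.42 -2.437
vertex -1.901 2.362 -2.579
vertex -1.448 1.743 -3.152
endloop
endfacet
facet normal -0.246 0.938 -0.243
outer loop
vertex -1.901 2.362 -2.579
vertex -1.267 2.693 -1.943
vertex -0.998 2.53 -2.846
endloop
endfacet
facet normal 0.992 -0.109 -0.062
outer loop
vertex -0.535 1.693 -2.87
vertex -0.424 2.28 -2.123
vertex -0.519 1.338 -1.981
endloop
endfacet
facet normal 0.655 -0.697 -0.290
outer loop
vertex -0.535 1.693 -2.87
vertex -0.519 1.338 -1.981
vertex -1.153 1.007 -2.617
endloop
endfacet
facet normal 0.228 -0.511 -0.829
outer loop
vertex -0.535 1.693 -2.87
vertex -1.153 1.007 -2.617
vertex -1.448 1.743 -3.152
endloop
endfacet
facet normal 0.299 0.192 -0.935
outer loop
vertex -0.535 1.693 -2.87
vertex -1.448 1.743 -3.152
vertex -0.998 2.53 -2.846
endloop
endfacet
facet normal 0.771 0.440 -0.460
outer loop
vertex -0.535 1.693 -2.87
vertex -0.998 2.53 -2.846
vertex -0.424 2.28 -2.123
endloop
endfacet
facet normal 0.791 0.012 0.612
outer loop
vertex -0.519 1.338 -1.981
vertex -0.424 2.28 -2.123
vertex -0.972 1.957 -1.408
endloop
endfacet
facet normal 0.246 -0.938 0.243
outer loop
vertex -1.153 1.007 -2.617
vertex -0.519 1.338 -1.981
vertex -1.422 1.17 -1.714
endloop
endfacet
facet normal -0.446 -0.636 -0.629
outer loop
vertex -1.448 1.743 -3.152
vertex -1.153 1.007 -2.617
vertex -1.996 1.42 -2.437
endloop
endfacet
facet normal -0.330 0.500 -0.801
outer loop
vertex -0.998 2.53 -2.846
vertex -1.448 1.743 -3.152
vertex -1.901 2.362 -2.579
endloop
endfacet
facet normal 0.434 0.900 -0.033
outer loop
vertex -0.424 2.28 -2.123
vertex -0.998 2.53 -2.846
vertex -1.267 2.693 -1.943
endloop
endfacet

endsolid


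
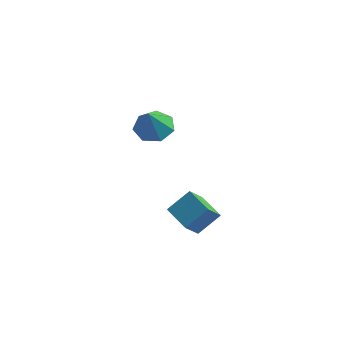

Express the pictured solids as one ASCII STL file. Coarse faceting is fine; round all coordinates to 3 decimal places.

solid 
facet normal -0.241 0.540 -0.806
outer loop
vertex -1.286 1.302 2.332
vertex -2.292 0.979 2.416
vertex -1.833 1.83 2.849
endloop
endfacet
facet normal 0.794 0.311 0.523
outer loop
vertex -1.286 1.302 2.332
vertex -1.833 1.83 2.849
vertex -1.828 -0.059 3.964
endloop
endfacet
facet normal -0.242 0.540 -0.806
outer loop
vertex -1.833 1.83 2.849
vertex -2.292 0.979 2.416
vertex -2.725 1.717 3.041
endloop
endfacet
facet normal 0.120 0.505 0.855
outer loop
vertex -1.833 1.83 2.849
vertex -2.725 1.717 3.041
vertex -1.828 -0.059 3.964
endloop
endfacet
facet normal -0.242 0.541 -0.806
outer loop
vertex -2.725 1.717 3.041
vertex -2.292 0.979 2.416
vertex -3.291 1.048 2.762
endloop
endfacet
facet normal -0.564 0.138 0.814
outer loop
vertex -2.725 1.717 3.041
vertex -3.291 1.048 2.762
vertex -1.828 -0.059 3.964
endloop
endfacet
facet normal -0.242 0.540 -0.806
outer loop
vertex -3.291 1.048 2.762
vertex -2.292 0.979 2.416
vertex -3.105 0.327 2.223
endloop
endfacet
facet normal -0.742 -0.513 0.431
outer loop
vertex -3.291 1.048 2.762
vertex -3.105 0.327 2.223
vertex -1.828 -0.059 3.964
endloop
endfacet
facet normal -0.242 0.540 -0.806
outer loop
vertex -3.105 0.327 2.223
vertex -2.292 0.979 2.416
vertex -2.306 0.096 1.829
endloop
endfacet
facet normal -0.281 -0.960 -0.007
outer loop
vertex -3.105 0.327 2.223
vertex -2.306 0.096 1.829
vertex -1.828 -0.059 3.964
endloop
endfacet
facet normal -0.242 0.540 -0.806
outer loop
vertex -2.306 0.096 1.829
vertex -2.292 0.979 2.416
vertex -1.497 0.53 1.877
endloop
endfacet
facet normal 0.474 -0.864 -0.169
outer loop
vertex -2.306 0.096 1.829
vertex -1.497 0.53 1.877
vertex -1.828 -0.059 3.964
endloop
endfacet
facet normal -0.241 0.541 -0.806
outer loop
vertex -1.497 0.53 1.877
vertex -2.292 0.979 2.416
vertex -1.286 1.302 2.332
endloop
endfacet
facet normal 0.952 -0.299 0.066
outer loop
vertex -1.497 0.53 1.877
vertex -1.286 1.302 2.332
vertex -1.828 -0.059 3.964
endloop
endfacet
facet normal -0.916 0.303 0.262
outer loop
vertex -0.51 1.525 -1.822
vertex -0.455 2.472 -2.725
vertex -1.144 0.538 -2.895
endloop
endfacet
facet normal -0.042 -0.723 0.690
outer loop
vertex 0.395 0.028 -3.335
vertex -0.51 1.525 -1.822
vertex -1.144 0.538 -2.895
endloop
endfacet
facet normal -0.916 0.303 0.262
outer loop
vertex -1.144 0.538 -2.895
vertex -0.455 2.472 -2.725
vertex -1.089 1.485 -3.798
endloop
endfacet
facet normal -0.399 -0.621 -0.675
outer loop
vertex -1.089 1.485 -3.798
vertex 0.395 0.028 -3.335
vertex -1.144 0.538 -2.895
endloop
endfacet
facet normal 0.399 0.621 0.675
outer loop
vertex -0.51 1.525 -1.822
vertex 1.084 1.962 -3.165
vertex -0.455 2.472 -2.725
endloop
endfacet
facet normal -0.042 -0.723 0.690
outer loop
vertex 1.029 1.015 -2.262
vertex -0.51 1.525 -1.822
vertex 0.395 0.028 -3.335
endloop
endfacet
facet normal 0.399 0.621 0.675
outer loop
vertex 1.029 1.015 -2.262
vertex 1.084 1.962 -3.165
vertex -0.51 1.525 -1.822
endloop
endfacet
facet normal 0.042 0.723 -0.690
outer loop
vertex -0.455 2.472 -2.725
vertex 1.084 1.962 -3.165
vertex -1.089 1.485 -3.798
endloop
endfacet
facet normal -0.399 -0.621 -0.675
outer loop
vertex 0.45 0.975 -4.238
vertex 0.395 0.028 -3.335
vertex -1.089 1.485 -3.798
endloop
endfacet
facet normal 0.042 0.723 -0.690
outer loop
vertex -1.089 1.485 -3.798
vertex 1.084 1.962 -3.165
vertex 0.45 0.975 -4.238
endloop
endfacet
facet normal 0.916 -0.303 -0.262
outer loop
vertex 0.45 0.975 -4.238
vertex 1.029 1.015 -2.262
vertex 0.395 0.028 -3.335
endloop
endfacet
facet normal 0.916 -0.303 -0.262
outer loop
vertex 1.084 1.962 -3.165
vertex 1.029 1.015 -2.262
vertex 0.45 0.975 -4.238
endloop
endfacet

endsolid


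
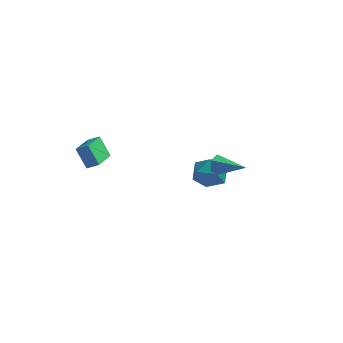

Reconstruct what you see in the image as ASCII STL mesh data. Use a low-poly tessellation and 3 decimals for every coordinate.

solid 
facet normal 0.299 0.600 0.742
outer loop
vertex 1.149 4.823 -3.109
vertex 1.175 3.918 -2.388
vertex 2.118 4.201 -2.996
endloop
endfacet
facet normal 0.528 0.842 0.112
outer loop
vertex 1.149 4.823 -3.109
vertex 2.118 4.201 -2.996
vertex 1.776 4.554 -4.043
endloop
endfacet
facet normal -0.042 0.952 -0.303
outer loop
vertex 1.149 4.823 -3.109
vertex 1.776 4.554 -4.043
vertex 0.622 4.49 -4.083
endloop
endfacet
facet normal -0.625 0.778 0.072
outer loop
vertex 1.149 4.823 -3.109
vertex 0.622 4.49 -4.083
vertex 0.251 4.097 -3.06
endloop
endfacet
facet normal -0.414 0.560 0.718
outer loop
vertex 1.149 4.823 -3.109
vertex 0.251 4.097 -3.06
vertex 1.175 3.918 -2.388
endloop
endfacet
facet normal 0.924 0.331 -0.190
outer loop
vertex 1.776 4.554 -4.043
vertex 2.118 4.201 -2.996
vertex 2.189 3.483 -3.9
endloop
endfacet
facet normal 0.554 -0.061 0.831
outer loop
vertex 2.118 4.201 -2.996
vertex 1.175 3.918 -2.388
vertex 1.818 3.09 -2.877
endloop
endfacet
facet normal -0.599 -0.126 0.791
outer loop
vertex 1.175 3.918 -2.388
vertex 0.251 4.097 -3.06
vertex 0.664 3.026 -2.917
endloop
endfacet
facet normal -0.940 0.227 -0.254
outer loop
vertex 0.251 4.097 -3.06
vertex 0.622 4.49 -4.083
vertex 0.322 3.379 -3.964
endloop
endfacet
facet normal 0.002 0.509 -0.861
outer loop
vertex 0.622 4.49 -4.083
vertex 1.776 4.554 -4.043
vertex 1.265 3.662 -4.572
endloop
endfacet
facet normal 0.625 -0.778 -0.072
outer loop
vertex 1.291 2.757 -3.851
vertex 2.189 3.483 -3.9
vertex 1.818 3.09 -2.877
endloop
endfacet
facet normal 0.042 -0.952 0.303
outer loop
vertex 1.291 2.757 -3.851
vertex 1.818 3.09 -2.877
vertex 0.664 3.026 -2.917
endloop
endfacet
facet normal -0.528 -0.842 -0.112
outer loop
vertex 1.291 2.757 -3.851
vertex 0.664 3.026 -2.917
vertex 0.322 3.379 -3.964
endloop
endfacet
facet normal -0.299 -0.600 -0.742
outer loop
vertex 1.291 2.757 -3.851
vertex 0.322 3.379 -3.964
vertex 1.265 3.662 -4.572
endloop
endfacet
facet normal 0.414 -0.560 -0.718
outer loop
vertex 1.291 2.757 -3.851
vertex 1.265 3.662 -4.572
vertex 2.189 3.483 -3.9
endloop
endfacet
facet normal 0.940 -0.227 0.254
outer loop
vertex 1.818 3.09 -2.877
vertex 2.189 3.483 -3.9
vertex 2.118 4.201 -2.996
endloop
endfacet
facet normal -0.002 -0.509 0.861
outer loop
vertex 0.664 3.026 -2.917
vertex 1.818 3.09 -2.877
vertex 1.175 3.918 -2.388
endloop
endfacet
facet normal -0.924 -0.331 0.190
outer loop
vertex 0.322 3.379 -3.964
vertex 0.664 3.026 -2.917
vertex 0.251 4.097 -3.06
endloop
endfacet
facet normal -0.554 0.061 -0.831
outer loop
vertex 1.265 3.662 -4.572
vertex 0.322 3.379 -3.964
vertex 0.622 4.49 -4.083
endloop
endfacet
facet normal 0.599 0.126 -0.791
outer loop
vertex 2.189 3.483 -3.9
vertex 1.265 3.662 -4.572
vertex 1.776 4.554 -4.043
endloop
endfacet
facet normal -0.924 0.240 -0.297
outer loop
vertex 3.182 -0.648 1.052
vertex 2.934 -0.941 1.588
vertex 3.094 -0.301 1.607
endloop
endfacet
facet normal 0.616 0.708 -0.345
outer loop
vertex 3.182 -0.648 1.052
vertex 3.094 -0.301 1.607
vertex 4.626 -1.379 2.132
endloop
endfacet
facet normal -0.925 0.240 -0.296
outer loop
vertex 3.094 -0.301 1.607
vertex 2.934 -0.941 1.588
vertex 2.846 -0.595 2.143
endloop
endfacet
facet normal 0.335 0.752 0.568
outer loop
vertex 3.094 -0.301 1.607
vertex 2.846 -0.595 2.143
vertex 4.626 -1.379 2.132
endloop
endfacet
facet normal -0.925 0.239 -0.296
outer loop
vertex 2.846 -0.595 2.143
vertex 2.934 -0.941 1.588
vertex 2.686 -1.235 2.125
endloop
endfacet
facet normal -0.006 -0.027 1.000
outer loop
vertex 2.846 -0.595 2.143
vertex 2.686 -1.235 2.125
vertex 4.626 -1.379 2.132
endloop
endfacet
facet normal -0.925 0.239 -0.296
outer loop
vertex 2.686 -1.235 2.125
vertex 2.934 -0.941 1.588
vertex 2.774 -1.581 1.57
endloop
endfacet
facet normal -0.065 -0.851 0.520
outer loop
vertex 2.686 -1.235 2.125
vertex 2.774 -1.581 1.57
vertex 4.626 -1.379 2.132
endloop
endfacet
facet normal -0.924 0.239 -0.298
outer loop
vertex 2.774 -1.581 1.57
vertex 2.934 -0.941 1.588
vertex 3.023 -1.288 1.034
endloop
endfacet
facet normal 0.216 -0.895 -0.389
outer loop
vertex 2.774 -1.581 1.57
vertex 3.023 -1.288 1.034
vertex 4.626 -1.379 2.132
endloop
endfacet
facet normal -0.925 0.238 -0.298
outer loop
vertex 3.023 -1.288 1.034
vertex 2.934 -0.941 1.588
vertex 3.182 -0.648 1.052
endloop
endfacet
facet normal 0.557 -0.115 -0.823
outer loop
vertex 3.023 -1.288 1.034
vertex 3.182 -0.648 1.052
vertex 4.626 -1.379 2.132
endloop
endfacet
facet normal -0.520 0.264 0.812
outer loop
vertex -3.926 -2.006 2.35
vertex -3.793 -0.514 1.951
vertex -4.614 -2.058 1.926
endloop
endfacet
facet normal -0.086 -0.963 0.257
outer loop
vertex -3.887 -2.426 0.789
vertex -3.926 -2.006 2.35
vertex -4.614 -2.058 1.926
endloop
endfacet
facet normal -0.519 0.263 0.813
outer loop
vertex -4.614 -2.058 1.926
vertex -3.793 -0.514 1.951
vertex -4.482 -0.566 1.528
endloop
endfacet
facet normal -0.850 -0.064 -0.523
outer loop
vertex -4.482 -0.566 1.528
vertex -3.887 -2.426 0.789
vertex -4.614 -2.058 1.926
endloop
endfacet
facet normal 0.850 0.064 0.523
outer loop
vertex -3.926 -2.006 2.35
vertex -3.066 -0.882 0.814
vertex -3.793 -0.514 1.951
endloop
endfacet
facet normal -0.085 -0.963 0.257
outer loop
vertex -3.198 -2.374 1.212
vertex -3.926 -2.006 2.35
vertex -3.887 -2.426 0.789
endloop
endfacet
facet normal 0.850 0.064 0.523
outer loop
vertex -3.198 -2.374 1.212
vertex -3.066 -0.882 0.814
vertex -3.926 -2.006 2.35
endloop
endfacet
facet normal 0.085 0.963 -0.257
outer loop
vertex -3.793 -0.514 1.951
vertex -3.066 -0.882 0.814
vertex -4.482 -0.566 1.528
endloop
endfacet
facet normal -0.850 -0.064 -0.523
outer loop
vertex -3.754 -0.934 0.39
vertex -3.887 -2.426 0.789
vertex -4.482 -0.566 1.528
endloop
endfacet
facet normal 0.085 0.963 -0.257
outer loop
vertex -4.482 -0.566 1.528
vertex -3.066 -0.882 0.814
vertex -3.754 -0.934 0.39
endloop
endfacet
facet normal 0.519 -0.264 -0.813
outer loop
vertex -3.754 -0.934 0.39
vertex -3.198 -2.374 1.212
vertex -3.887 -2.426 0.789
endloop
endfacet
facet normal 0.521 -0.263 -0.812
outer loop
vertex -3.066 -0.882 0.814
vertex -3.198 -2.374 1.212
vertex -3.754 -0.934 0.39
endloop
endfacet

endsolid


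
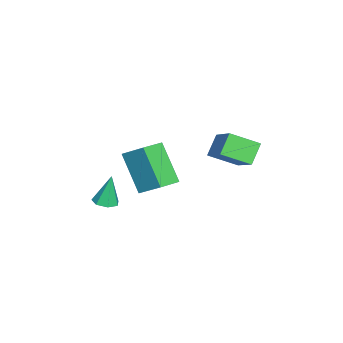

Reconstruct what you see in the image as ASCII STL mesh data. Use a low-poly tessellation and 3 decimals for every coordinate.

solid 
facet normal -0.816 0.549 -0.180
outer loop
vertex -2.184 -0.137 1.324
vertex -1.193 0.765 -0.422
vertex -2.69 -1.157 0.509
endloop
endfacet
facet normal -0.451 -0.410 0.793
outer loop
vertex -1.727 -1.805 0.722
vertex -2.184 -0.137 1.324
vertex -2.69 -1.157 0.509
endloop
endfacet
facet normal -0.816 0.549 -0.180
outer loop
vertex -2.69 -1.157 0.509
vertex -1.193 0.765 -0.422
vertex -1.699 -0.255 -1.236
endloop
endfacet
facet normal -0.362 -0.729 -0.582
outer loop
vertex -1.699 -0.255 -1.236
vertex -1.727 -1.805 0.722
vertex -2.69 -1.157 0.509
endloop
endfacet
facet normal 0.362 0.729 0.582
outer loop
vertex -2.184 -0.137 1.324
vertex -0.23 0.117 -0.209
vertex -1.193 0.765 -0.422
endloop
endfacet
facet normal -0.450 -0.410 0.793
outer loop
vertex -1.221 -0.785 1.536
vertex -2.184 -0.137 1.324
vertex -1.727 -1.805 0.722
endloop
endfacet
facet normal 0.362 0.728 0.582
outer loop
vertex -1.221 -0.785 1.536
vertex -0.23 0.117 -0.209
vertex -2.184 -0.137 1.324
endloop
endfacet
facet normal 0.451 0.409 -0.793
outer loop
vertex -1.193 0.765 -0.422
vertex -0.23 0.117 -0.209
vertex -1.699 -0.255 -1.236
endloop
endfacet
facet normal -0.362 -0.728 -0.582
outer loop
vertex -0.736 -0.903 -1.024
vertex -1.727 -1.805 0.722
vertex -1.699 -0.255 -1.236
endloop
endfacet
facet normal 0.451 0.410 -0.793
outer loop
vertex -1.699 -0.255 -1.236
vertex -0.23 0.117 -0.209
vertex -0.736 -0.903 -1.024
endloop
endfacet
facet normal 0.816 -0.549 0.180
outer loop
vertex -0.736 -0.903 -1.024
vertex -1.221 -0.785 1.536
vertex -1.727 -1.805 0.722
endloop
endfacet
facet normal 0.816 -0.549 0.180
outer loop
vertex -0.23 0.117 -0.209
vertex -1.221 -0.785 1.536
vertex -0.736 -0.903 -1.024
endloop
endfacet
facet normal -0.746 -0.387 -0.542
outer loop
vertex -2.697 1.745 0.382
vertex -3.464 2.031 1.232
vertex -2.915 3.061 -0.258
endloop
endfacet
facet normal 0.650 -0.243 -0.720
outer loop
vertex -1.476 3.809 0.788
vertex -2.697 1.745 0.382
vertex -2.915 3.061 -0.258
endloop
endfacet
facet normal -0.746 -0.387 -0.542
outer loop
vertex -2.915 3.061 -0.258
vertex -3.464 2.031 1.232
vertex -3.682 3.348 0.592
endloop
endfacet
facet normal -0.147 0.889 -0.433
outer loop
vertex -3.682 3.348 0.592
vertex -1.476 3.809 0.788
vertex -2.915 3.061 -0.258
endloop
endfacet
facet normal 0.148 -0.889 0.433
outer loop
vertex -2.697 1.745 0.382
vertex -2.025 2.779 2.278
vertex -3.464 2.031 1.232
endloop
endfacet
facet normal 0.650 -0.243 -0.720
outer loop
vertex -1.258 2.492 1.428
vertex -2.697 1.745 0.382
vertex -1.476 3.809 0.788
endloop
endfacet
facet normal 0.147 -0.889 0.433
outer loop
vertex -1.258 2.492 1.428
vertex -2.025 2.779 2.278
vertex -2.697 1.745 0.382
endloop
endfacet
facet normal -0.650 0.243 0.720
outer loop
vertex -3.464 2.031 1.232
vertex -2.025 2.779 2.278
vertex -3.682 3.348 0.592
endloop
endfacet
facet normal -0.147 0.890 -0.432
outer loop
vertex -2.243 4.095 1.638
vertex -1.476 3.809 0.788
vertex -3.682 3.348 0.592
endloop
endfacet
facet normal -0.650 0.243 0.720
outer loop
vertex -3.682 3.348 0.592
vertex -2.025 2.779 2.278
vertex -2.243 4.095 1.638
endloop
endfacet
facet normal 0.746 0.387 0.543
outer loop
vertex -2.243 4.095 1.638
vertex -1.258 2.492 1.428
vertex -1.476 3.809 0.788
endloop
endfacet
facet normal 0.746 0.387 0.542
outer loop
vertex -2.025 2.779 2.278
vertex -1.258 2.492 1.428
vertex -2.243 4.095 1.638
endloop
endfacet
facet normal 0.137 -0.160 -0.978
outer loop
vertex -0.814 -2.272 -2.123
vertex -1.384 -2.485 -2.168
vertex -1.186 -1.912 -2.234
endloop
endfacet
facet normal 0.613 0.728 0.307
outer loop
vertex -0.814 -2.272 -2.123
vertex -1.186 -1.912 -2.234
vertex -1.596 -2.235 -0.652
endloop
endfacet
facet normal 0.136 -0.160 -0.978
outer loop
vertex -1.186 -1.912 -2.234
vertex -1.384 -2.485 -2.168
vertex -1.707 -1.983 -2.295
endloop
endfacet
facet normal -0.152 0.975 0.160
outer loop
vertex -1.186 -1.912 -2.234
vertex -1.707 -1.983 -2.295
vertex -1.596 -2.235 -0.652
endloop
endfacet
facet normal 0.136 -0.160 -0.978
outer loop
vertex -1.707 -1.983 -2.295
vertex -1.384 -2.485 -2.168
vertex -1.985 -2.433 -2.26
endloop
endfacet
facet normal -0.838 0.528 0.138
outer loop
vertex -1.707 -1.983 -2.295
vertex -1.985 -2.433 -2.26
vertex -1.596 -2.235 -0.652
endloop
endfacet
facet normal 0.136 -0.162 -0.977
outer loop
vertex -1.985 -2.433 -2.26
vertex -1.384 -2.485 -2.168
vertex -1.81 -2.921 -2.155
endloop
endfacet
facet normal -0.926 -0.276 0.258
outer loop
vertex -1.985 -2.433 -2.26
vertex -1.81 -2.921 -2.155
vertex -1.596 -2.235 -0.652
endloop
endfacet
facet normal 0.135 -0.161 -0.978
outer loop
vertex -1.81 -2.921 -2.155
vertex -1.384 -2.485 -2.168
vertex -1.315 -3.081 -2.06
endloop
endfacet
facet normal -0.351 -0.832 0.430
outer loop
vertex -1.81 -2.921 -2.155
vertex -1.315 -3.081 -2.06
vertex -1.596 -2.235 -0.652
endloop
endfacet
facet normal 0.138 -0.161 -0.977
outer loop
vertex -1.315 -3.081 -2.06
vertex -1.384 -2.485 -2.168
vertex -0.872 -2.792 -2.045
endloop
endfacet
facet normal 0.453 -0.721 0.524
outer loop
vertex -1.315 -3.081 -2.06
vertex -0.872 -2.792 -2.045
vertex -1.596 -2.235 -0.652
endloop
endfacet
facet normal 0.138 -0.162 -0.977
outer loop
vertex -0.872 -2.792 -2.045
vertex -1.384 -2.485 -2.168
vertex -0.814 -2.272 -2.123
endloop
endfacet
facet normal 0.882 -0.028 0.470
outer loop
vertex -0.872 -2.792 -2.045
vertex -0.814 -2.272 -2.123
vertex -1.596 -2.235 -0.652
endloop
endfacet

endsolid


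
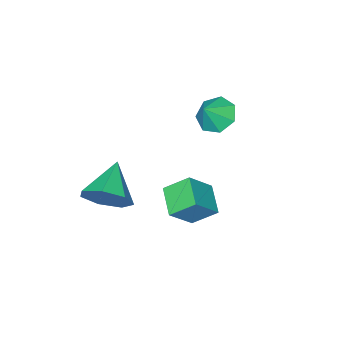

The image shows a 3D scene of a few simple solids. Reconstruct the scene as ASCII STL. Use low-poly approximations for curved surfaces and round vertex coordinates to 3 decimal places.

solid 
facet normal -0.698 0.114 -0.707
outer loop
vertex -0.679 3.515 -1.968
vertex -0.028 4.547 -2.444
vertex -0.05 2.776 -2.708
endloop
endfacet
facet normal -0.497 -0.788 0.364
outer loop
vertex 0.948 2.613 -1.696
vertex -0.679 3.515 -1.968
vertex -0.05 2.776 -2.708
endloop
endfacet
facet normal -0.697 0.114 -0.708
outer loop
vertex -0.05 2.776 -2.708
vertex -0.028 4.547 -2.444
vertex 0.602 3.808 -3.184
endloop
endfacet
facet normal 0.516 -0.605 -0.606
outer loop
vertex 0.602 3.808 -3.184
vertex 0.948 2.613 -1.696
vertex -0.05 2.776 -2.708
endloop
endfacet
facet normal -0.516 0.605 0.606
outer loop
vertex -0.679 3.515 -1.968
vertex 0.97 4.384 -1.432
vertex -0.028 4.547 -2.444
endloop
endfacet
facet normal -0.497 -0.788 0.363
outer loop
vertex 0.318 3.352 -0.956
vertex -0.679 3.515 -1.968
vertex 0.948 2.613 -1.696
endloop
endfacet
facet normal -0.516 0.605 0.606
outer loop
vertex 0.318 3.352 -0.956
vertex 0.97 4.384 -1.432
vertex -0.679 3.515 -1.968
endloop
endfacet
facet normal 0.497 0.788 -0.363
outer loop
vertex -0.028 4.547 -2.444
vertex 0.97 4.384 -1.432
vertex 0.602 3.808 -3.184
endloop
endfacet
facet normal 0.516 -0.605 -0.606
outer loop
vertex 1.599 3.645 -2.172
vertex 0.948 2.613 -1.696
vertex 0.602 3.808 -3.184
endloop
endfacet
facet normal 0.498 0.788 -0.363
outer loop
vertex 0.602 3.808 -3.184
vertex 0.97 4.384 -1.432
vertex 1.599 3.645 -2.172
endloop
endfacet
facet normal 0.698 -0.114 0.707
outer loop
vertex 1.599 3.645 -2.172
vertex 0.318 3.352 -0.956
vertex 0.948 2.613 -1.696
endloop
endfacet
facet normal 0.698 -0.114 0.707
outer loop
vertex 0.97 4.384 -1.432
vertex 0.318 3.352 -0.956
vertex 1.599 3.645 -2.172
endloop
endfacet
facet normal -0.672 -0.042 -0.739
outer loop
vertex -1.796 1.846 -0.408
vertex -2.44 1.897 0.175
vertex -2.028 2.544 -0.237
endloop
endfacet
facet normal 0.941 0.331 -0.075
outer loop
vertex -1.796 1.846 -0.408
vertex -2.028 2.544 -0.237
vertex -1.72 1.943 0.965
endloop
endfacet
facet normal -0.672 -0.043 -0.740
outer loop
vertex -2.028 2.544 -0.237
vertex -2.44 1.897 0.175
vertex -2.571 2.754 0.244
endloop
endfacet
facet normal 0.541 0.800 0.261
outer loop
vertex -2.028 2.544 -0.237
vertex -2.571 2.754 0.244
vertex -1.72 1.943 0.965
endloop
endfacet
facet normal -0.673 -0.043 -0.739
outer loop
vertex -2.571 2.754 0.244
vertex -2.44 1.897 0.175
vertex -3.014 2.319 0.673
endloop
endfacet
facet normal 0.034 0.684 0.729
outer loop
vertex -2.571 2.754 0.244
vertex -3.014 2.319 0.673
vertex -1.72 1.943 0.965
endloop
endfacet
facet normal -0.673 -0.043 -0.739
outer loop
vertex -3.014 2.319 0.673
vertex -2.44 1.897 0.175
vertex -3.025 1.566 0.727
endloop
endfacet
facet normal -0.199 0.073 0.977
outer loop
vertex -3.014 2.319 0.673
vertex -3.025 1.566 0.727
vertex -1.72 1.943 0.965
endloop
endfacet
facet normal -0.673 -0.043 -0.739
outer loop
vertex -3.025 1.566 0.727
vertex -2.44 1.897 0.175
vertex -2.595 1.062 0.365
endloop
endfacet
facet normal 0.016 -0.574 0.819
outer loop
vertex -3.025 1.566 0.727
vertex -2.595 1.062 0.365
vertex -1.72 1.943 0.965
endloop
endfacet
facet normal -0.672 -0.043 -0.739
outer loop
vertex -2.595 1.062 0.365
vertex -2.44 1.897 0.175
vertex -2.048 1.187 -0.14
endloop
endfacet
facet normal 0.519 -0.769 0.372
outer loop
vertex -2.595 1.062 0.365
vertex -2.048 1.187 -0.14
vertex -1.72 1.943 0.965
endloop
endfacet
facet normal -0.672 -0.043 -0.739
outer loop
vertex -2.048 1.187 -0.14
vertex -2.44 1.897 0.175
vertex -1.796 1.846 -0.408
endloop
endfacet
facet normal 0.930 -0.366 -0.026
outer loop
vertex -2.048 1.187 -0.14
vertex -1.796 1.846 -0.408
vertex -1.72 1.943 0.965
endloop
endfacet
facet normal 0.736 0.470 -0.487
outer loop
vertex 3.182 0.634 -1.786
vertex 2.465 1.158 -2.364
vertex 2.9 1.437 -1.438
endloop
endfacet
facet normal 0.184 -0.336 0.924
outer loop
vertex 3.182 0.634 -1.786
vertex 2.9 1.437 -1.438
vertex 1.155 0.322 -1.496
endloop
endfacet
facet normal 0.736 0.470 -0.487
outer loop
vertex 2.9 1.437 -1.438
vertex 2.465 1.158 -2.364
vertex 2.29 2.03 -1.788
endloop
endfacet
facet normal -0.229 0.310 0.923
outer loop
vertex 2.9 1.437 -1.438
vertex 2.29 2.03 -1.788
vertex 1.155 0.322 -1.496
endloop
endfacet
facet normal 0.736 0.470 -0.487
outer loop
vertex 2.29 2.03 -1.788
vertex 2.465 1.158 -2.364
vertex 1.812 1.967 -2.571
endloop
endfacet
facet normal -0.730 0.554 0.401
outer loop
vertex 2.29 2.03 -1.788
vertex 1.812 1.967 -2.571
vertex 1.155 0.322 -1.496
endloop
endfacet
facet normal 0.736 0.469 -0.487
outer loop
vertex 1.812 1.967 -2.571
vertex 2.465 1.158 -2.364
vertex 1.826 1.294 -3.198
endloop
endfacet
facet normal -0.944 0.214 -0.250
outer loop
vertex 1.812 1.967 -2.571
vertex 1.826 1.294 -3.198
vertex 1.155 0.322 -1.496
endloop
endfacet
facet normal 0.736 0.470 -0.487
outer loop
vertex 1.826 1.294 -3.198
vertex 2.465 1.158 -2.364
vertex 2.321 0.519 -3.197
endloop
endfacet
facet normal -0.710 -0.454 -0.539
outer loop
vertex 1.826 1.294 -3.198
vertex 2.321 0.519 -3.197
vertex 1.155 0.322 -1.496
endloop
endfacet
facet normal 0.736 0.470 -0.487
outer loop
vertex 2.321 0.519 -3.197
vertex 2.465 1.158 -2.364
vertex 2.925 0.225 -2.568
endloop
endfacet
facet normal -0.202 -0.947 -0.248
outer loop
vertex 2.321 0.519 -3.197
vertex 2.925 0.225 -2.568
vertex 1.155 0.322 -1.496
endloop
endfacet
facet normal 0.736 0.470 -0.487
outer loop
vertex 2.925 0.225 -2.568
vertex 2.465 1.158 -2.364
vertex 3.182 0.634 -1.786
endloop
endfacet
facet normal 0.195 -0.894 0.403
outer loop
vertex 2.925 0.225 -2.568
vertex 3.182 0.634 -1.786
vertex 1.155 0.322 -1.496
endloop
endfacet

endsolid


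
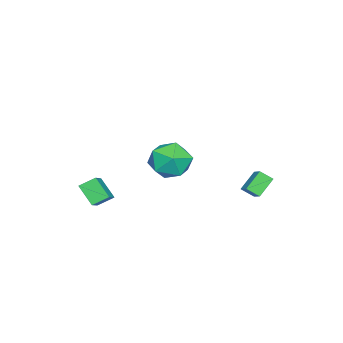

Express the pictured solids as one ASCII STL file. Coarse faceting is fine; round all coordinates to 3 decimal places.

solid 
facet normal -0.450 0.744 0.494
outer loop
vertex 1.55 -3.165 -1.452
vertex 2.691 -2.943 -0.746
vertex 1.957 -2.303 -2.38
endloop
endfacet
facet normal -0.839 -0.163 -0.519
outer loop
vertex 2.389 -3.017 -2.854
vertex 1.55 -3.165 -1.452
vertex 1.957 -2.303 -2.38
endloop
endfacet
facet normal -0.451 0.744 0.494
outer loop
vertex 1.957 -2.303 -2.38
vertex 2.691 -2.943 -0.746
vertex 3.097 -2.081 -1.674
endloop
endfacet
facet normal 0.306 0.648 -0.698
outer loop
vertex 3.097 -2.081 -1.674
vertex 2.389 -3.017 -2.854
vertex 1.957 -2.303 -2.38
endloop
endfacet
facet normal -0.306 -0.648 0.698
outer loop
vertex 1.55 -3.165 -1.452
vertex 3.123 -3.657 -1.22
vertex 2.691 -2.943 -0.746
endloop
endfacet
facet normal -0.839 -0.164 -0.519
outer loop
vertex 1.983 -3.879 -1.926
vertex 1.55 -3.165 -1.452
vertex 2.389 -3.017 -2.854
endloop
endfacet
facet normal -0.306 -0.648 0.697
outer loop
vertex 1.983 -3.879 -1.926
vertex 3.123 -3.657 -1.22
vertex 1.55 -3.165 -1.452
endloop
endfacet
facet normal 0.839 0.163 0.519
outer loop
vertex 2.691 -2.943 -0.746
vertex 3.123 -3.657 -1.22
vertex 3.097 -2.081 -1.674
endloop
endfacet
facet normal 0.305 0.648 -0.697
outer loop
vertex 3.53 -2.795 -2.148
vertex 2.389 -3.017 -2.854
vertex 3.097 -2.081 -1.674
endloop
endfacet
facet normal 0.839 0.164 0.520
outer loop
vertex 3.097 -2.081 -1.674
vertex 3.123 -3.657 -1.22
vertex 3.53 -2.795 -2.148
endloop
endfacet
facet normal 0.450 -0.744 -0.494
outer loop
vertex 3.53 -2.795 -2.148
vertex 1.983 -3.879 -1.926
vertex 2.389 -3.017 -2.854
endloop
endfacet
facet normal 0.451 -0.744 -0.493
outer loop
vertex 3.123 -3.657 -1.22
vertex 1.983 -3.879 -1.926
vertex 3.53 -2.795 -2.148
endloop
endfacet
facet normal -0.714 0.296 0.634
outer loop
vertex -3.115 3.088 -2.196
vertex -2.503 3.583 -1.738
vertex -3.277 3.74 -2.683
endloop
endfacet
facet normal -0.673 -0.543 -0.502
outer loop
vertex -2.357 3.357 -3.502
vertex -3.115 3.088 -2.196
vertex -3.277 3.74 -2.683
endloop
endfacet
facet normal -0.714 0.296 0.634
outer loop
vertex -3.277 3.74 -2.683
vertex -2.503 3.583 -1.738
vertex -2.666 4.235 -2.226
endloop
endfacet
facet normal -0.196 0.785 -0.588
outer loop
vertex -2.666 4.235 -2.226
vertex -2.357 3.357 -3.502
vertex -3.277 3.74 -2.683
endloop
endfacet
facet normal 0.196 -0.785 0.587
outer loop
vertex -3.115 3.088 -2.196
vertex -1.583 3.2 -2.557
vertex -2.503 3.583 -1.738
endloop
endfacet
facet normal -0.672 -0.544 -0.502
outer loop
vertex -2.194 2.705 -3.014
vertex -3.115 3.088 -2.196
vertex -2.357 3.357 -3.502
endloop
endfacet
facet normal 0.196 -0.785 0.588
outer loop
vertex -2.194 2.705 -3.014
vertex -1.583 3.2 -2.557
vertex -3.115 3.088 -2.196
endloop
endfacet
facet normal 0.673 0.544 0.502
outer loop
vertex -2.503 3.583 -1.738
vertex -1.583 3.2 -2.557
vertex -2.666 4.235 -2.226
endloop
endfacet
facet normal -0.195 0.785 -0.588
outer loop
vertex -1.745 3.852 -3.044
vertex -2.357 3.357 -3.502
vertex -2.666 4.235 -2.226
endloop
endfacet
facet normal 0.673 0.543 0.503
outer loop
vertex -2.666 4.235 -2.226
vertex -1.583 3.2 -2.557
vertex -1.745 3.852 -3.044
endloop
endfacet
facet normal 0.714 -0.296 -0.634
outer loop
vertex -1.745 3.852 -3.044
vertex -2.194 2.705 -3.014
vertex -2.357 3.357 -3.502
endloop
endfacet
facet normal 0.714 -0.296 -0.634
outer loop
vertex -1.583 3.2 -2.557
vertex -2.194 2.705 -3.014
vertex -1.745 3.852 -3.044
endloop
endfacet
facet normal -0.726 -0.089 0.682
outer loop
vertex 1.175 1.03 1.198
vertex 1.579 -0.073 1.484
vertex 2.006 0.897 2.066
endloop
endfacet
facet normal -0.534 0.593 0.602
outer loop
vertex 1.175 1.03 1.198
vertex 2.006 0.897 2.066
vertex 2.106 1.799 1.267
endloop
endfacet
facet normal -0.631 0.771 -0.081
outer loop
vertex 1.175 1.03 1.198
vertex 2.106 1.799 1.267
vertex 1.74 1.386 0.191
endloop
endfacet
facet normal -0.883 0.199 -0.425
outer loop
vertex 1.175 1.03 1.198
vertex 1.74 1.386 0.191
vertex 1.415 0.23 0.325
endloop
endfacet
facet normal -0.942 -0.333 0.046
outer loop
vertex 1.175 1.03 1.198
vertex 1.415 0.23 0.325
vertex 1.579 -0.073 1.484
endloop
endfacet
facet normal 0.163 0.644 0.747
outer loop
vertex 2.106 1.799 1.267
vertex 2.006 0.897 2.066
vertex 3.085 1.17 1.595
endloop
endfacet
facet normal -0.148 -0.460 0.875
outer loop
vertex 2.006 0.897 2.066
vertex 1.579 -0.073 1.484
vertex 2.76 0.014 1.729
endloop
endfacet
facet normal -0.497 -0.854 -0.153
outer loop
vertex 1.579 -0.073 1.484
vertex 1.415 0.23 0.325
vertex 2.394 -0.399 0.653
endloop
endfacet
facet normal -0.401 0.007 -0.916
outer loop
vertex 1.415 0.23 0.325
vertex 1.74 1.386 0.191
vertex 2.494 0.503 -0.146
endloop
endfacet
facet normal 0.006 0.933 -0.360
outer loop
vertex 1.74 1.386 0.191
vertex 2.106 1.799 1.267
vertex 2.921 1.473 0.436
endloop
endfacet
facet normal 0.883 -0.199 0.425
outer loop
vertex 3.325 0.37 0.722
vertex 3.085 1.17 1.595
vertex 2.76 0.014 1.729
endloop
endfacet
facet normal 0.631 -0.771 0.081
outer loop
vertex 3.325 0.37 0.722
vertex 2.76 0.014 1.729
vertex 2.394 -0.399 0.653
endloop
endfacet
facet normal 0.534 -0.593 -0.602
outer loop
vertex 3.325 0.37 0.722
vertex 2.394 -0.399 0.653
vertex 2.494 0.503 -0.146
endloop
endfacet
facet normal 0.726 0.089 -0.682
outer loop
vertex 3.325 0.37 0.722
vertex 2.494 0.503 -0.146
vertex 2.921 1.473 0.436
endloop
endfacet
facet normal 0.942 0.333 -0.046
outer loop
vertex 3.325 0.37 0.722
vertex 2.921 1.473 0.436
vertex 3.085 1.17 1.595
endloop
endfacet
facet normal 0.401 -0.007 0.916
outer loop
vertex 2.76 0.014 1.729
vertex 3.085 1.17 1.595
vertex 2.006 0.897 2.066
endloop
endfacet
facet normal -0.006 -0.933 0.360
outer loop
vertex 2.394 -0.399 0.653
vertex 2.76 0.014 1.729
vertex 1.579 -0.073 1.484
endloop
endfacet
facet normal -0.163 -0.644 -0.747
outer loop
vertex 2.494 0.503 -0.146
vertex 2.394 -0.399 0.653
vertex 1.415 0.23 0.325
endloop
endfacet
facet normal 0.148 0.460 -0.875
outer loop
vertex 2.921 1.473 0.436
vertex 2.494 0.503 -0.146
vertex 1.74 1.386 0.191
endloop
endfacet
facet normal 0.497 0.854 0.153
outer loop
vertex 3.085 1.17 1.595
vertex 2.921 1.473 0.436
vertex 2.106 1.799 1.267
endloop
endfacet

endsolid


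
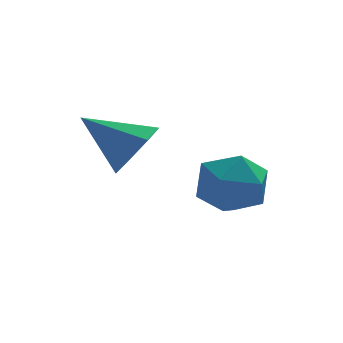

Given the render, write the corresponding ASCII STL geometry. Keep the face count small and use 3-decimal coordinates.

solid 
facet normal -0.924 0.382 0.029
outer loop
vertex 3.455 -0.235 -1.915
vertex 3.054 -1.207 -1.887
vertex 3.288 -0.708 -0.991
endloop
endfacet
facet normal -0.456 0.823 0.339
outer loop
vertex 3.455 -0.235 -1.915
vertex 3.288 -0.708 -0.991
vertex 4.169 -0.155 -1.147
endloop
endfacet
facet normal 0.044 0.989 -0.144
outer loop
vertex 3.455 -0.235 -1.915
vertex 4.169 -0.155 -1.147
vertex 4.48 -0.313 -2.139
endloop
endfacet
facet normal -0.115 0.650 -0.751
outer loop
vertex 3.455 -0.235 -1.915
vertex 4.48 -0.313 -2.139
vertex 3.791 -0.963 -2.596
endloop
endfacet
facet normal -0.712 0.275 -0.646
outer loop
vertex 3.455 -0.235 -1.915
vertex 3.791 -0.963 -2.596
vertex 3.054 -1.207 -1.887
endloop
endfacet
facet normal -0.140 0.469 0.872
outer loop
vertex 4.169 -0.155 -1.147
vertex 3.288 -0.708 -0.991
vertex 4.209 -1.077 -0.644
endloop
endfacet
facet normal -0.896 -0.244 0.370
outer loop
vertex 3.288 -0.708 -0.991
vertex 3.054 -1.207 -1.887
vertex 3.52 -1.727 -1.101
endloop
endfacet
facet normal -0.555 -0.417 -0.720
outer loop
vertex 3.054 -1.207 -1.887
vertex 3.791 -0.963 -2.596
vertex 3.831 -1.885 -2.093
endloop
endfacet
facet normal 0.412 0.190 -0.891
outer loop
vertex 3.791 -0.963 -2.596
vertex 4.48 -0.313 -2.139
vertex 4.712 -1.332 -2.249
endloop
endfacet
facet normal 0.668 0.738 0.092
outer loop
vertex 4.48 -0.313 -2.139
vertex 4.169 -0.155 -1.147
vertex 4.946 -0.833 -1.353
endloop
endfacet
facet normal 0.115 -0.650 0.751
outer loop
vertex 4.545 -1.805 -1.325
vertex 4.209 -1.077 -0.644
vertex 3.52 -1.727 -1.101
endloop
endfacet
facet normal -0.044 -0.989 0.144
outer loop
vertex 4.545 -1.805 -1.325
vertex 3.52 -1.727 -1.101
vertex 3.831 -1.885 -2.093
endloop
endfacet
facet normal 0.456 -0.823 -0.339
outer loop
vertex 4.545 -1.805 -1.325
vertex 3.831 -1.885 -2.093
vertex 4.712 -1.332 -2.249
endloop
endfacet
facet normal 0.924 -0.382 -0.029
outer loop
vertex 4.545 -1.805 -1.325
vertex 4.712 -1.332 -2.249
vertex 4.946 -0.833 -1.353
endloop
endfacet
facet normal 0.712 -0.275 0.646
outer loop
vertex 4.545 -1.805 -1.325
vertex 4.946 -0.833 -1.353
vertex 4.209 -1.077 -0.644
endloop
endfacet
facet normal -0.412 -0.190 0.891
outer loop
vertex 3.52 -1.727 -1.101
vertex 4.209 -1.077 -0.644
vertex 3.288 -0.708 -0.991
endloop
endfacet
facet normal -0.668 -0.738 -0.092
outer loop
vertex 3.831 -1.885 -2.093
vertex 3.52 -1.727 -1.101
vertex 3.054 -1.207 -1.887
endloop
endfacet
facet normal 0.140 -0.469 -0.872
outer loop
vertex 4.712 -1.332 -2.249
vertex 3.831 -1.885 -2.093
vertex 3.791 -0.963 -2.596
endloop
endfacet
facet normal 0.896 0.244 -0.370
outer loop
vertex 4.946 -0.833 -1.353
vertex 4.712 -1.332 -2.249
vertex 4.48 -0.313 -2.139
endloop
endfacet
facet normal 0.555 0.417 0.720
outer loop
vertex 4.209 -1.077 -0.644
vertex 4.946 -0.833 -1.353
vertex 4.169 -0.155 -1.147
endloop
endfacet
facet normal 0.739 -0.382 -0.554
outer loop
vertex 2.662 1.392 -0.632
vertex 2.083 1.362 -1.384
vertex 2.656 2.067 -1.106
endloop
endfacet
facet normal 0.294 0.551 0.781
outer loop
vertex 2.662 1.392 -0.632
vertex 2.656 2.067 -1.106
vertex 0.737 2.058 -0.376
endloop
endfacet
facet normal 0.740 -0.383 -0.554
outer loop
vertex 2.656 2.067 -1.106
vertex 2.083 1.362 -1.384
vertex 2.218 2.21 -1.79
endloop
endfacet
facet normal 0.059 0.984 0.168
outer loop
vertex 2.656 2.067 -1.106
vertex 2.218 2.21 -1.79
vertex 0.737 2.058 -0.376
endloop
endfacet
facet normal 0.740 -0.383 -0.554
outer loop
vertex 2.218 2.21 -1.79
vertex 2.083 1.362 -1.384
vertex 1.679 1.715 -2.168
endloop
endfacet
facet normal -0.457 0.798 -0.393
outer loop
vertex 2.218 2.21 -1.79
vertex 1.679 1.715 -2.168
vertex 0.737 2.058 -0.376
endloop
endfacet
facet normal 0.740 -0.382 -0.553
outer loop
vertex 1.679 1.715 -2.168
vertex 2.083 1.362 -1.384
vertex 1.444 0.953 -1.956
endloop
endfacet
facet normal -0.866 0.133 -0.481
outer loop
vertex 1.679 1.715 -2.168
vertex 1.444 0.953 -1.956
vertex 0.737 2.058 -0.376
endloop
endfacet
facet normal 0.740 -0.383 -0.553
outer loop
vertex 1.444 0.953 -1.956
vertex 2.083 1.362 -1.384
vertex 1.69 0.5 -1.313
endloop
endfacet
facet normal -0.860 -0.509 -0.029
outer loop
vertex 1.444 0.953 -1.956
vertex 1.69 0.5 -1.313
vertex 0.737 2.058 -0.376
endloop
endfacet
facet normal 0.739 -0.383 -0.554
outer loop
vertex 1.69 0.5 -1.313
vertex 2.083 1.362 -1.384
vertex 2.232 0.695 -0.724
endloop
endfacet
facet normal -0.444 -0.645 0.622
outer loop
vertex 1.69 0.5 -1.313
vertex 2.232 0.695 -0.724
vertex 0.737 2.058 -0.376
endloop
endfacet
facet normal 0.739 -0.383 -0.554
outer loop
vertex 2.232 0.695 -0.724
vertex 2.083 1.362 -1.384
vertex 2.662 1.392 -0.632
endloop
endfacet
facet normal 0.071 -0.173 0.982
outer loop
vertex 2.232 0.695 -0.724
vertex 2.662 1.392 -0.632
vertex 0.737 2.058 -0.376
endloop
endfacet

endsolid


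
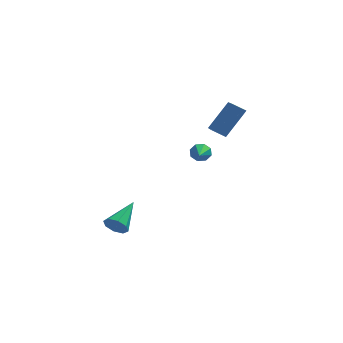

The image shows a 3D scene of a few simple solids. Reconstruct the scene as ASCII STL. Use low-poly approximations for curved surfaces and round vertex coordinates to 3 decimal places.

solid 
facet normal -0.014 0.940 -0.340
outer loop
vertex -0.078 -2.453 2.136
vertex -0.332 -2.298 2.575
vertex 0.176 -2.342 2.432
endloop
endfacet
facet normal 0.750 -0.465 -0.469
outer loop
vertex -0.078 -2.453 2.136
vertex 0.176 -2.342 2.432
vertex -0.308 -3.822 3.125
endloop
endfacet
facet normal -0.014 0.941 -0.339
outer loop
vertex 0.176 -2.342 2.432
vertex -0.332 -2.298 2.575
vertex 0.133 -2.206 2.811
endloop
endfacet
facet normal 0.956 -0.224 0.189
outer loop
vertex 0.176 -2.342 2.432
vertex 0.133 -2.206 2.811
vertex -0.308 -3.822 3.125
endloop
endfacet
facet normal -0.015 0.941 -0.338
outer loop
vertex 0.133 -2.206 2.811
vertex -0.332 -2.298 2.575
vertex -0.182 -2.124 3.053
endloop
endfacet
facet normal 0.607 -0.011 0.794
outer loop
vertex 0.133 -2.206 2.811
vertex -0.182 -2.124 3.053
vertex -0.308 -3.822 3.125
endloop
endfacet
facet normal -0.014 0.941 -0.338
outer loop
vertex -0.182 -2.124 3.053
vertex -0.332 -2.298 2.575
vertex -0.586 -2.144 3.014
endloop
endfacet
facet normal -0.098 0.049 0.994
outer loop
vertex -0.182 -2.124 3.053
vertex -0.586 -2.144 3.014
vertex -0.308 -3.822 3.125
endloop
endfacet
facet normal -0.014 0.941 -0.338
outer loop
vertex -0.586 -2.144 3.014
vertex -0.332 -2.298 2.575
vertex -0.84 -2.254 2.718
endloop
endfacet
facet normal -0.742 -0.079 0.666
outer loop
vertex -0.586 -2.144 3.014
vertex -0.84 -2.254 2.718
vertex -0.308 -3.822 3.125
endloop
endfacet
facet normal -0.015 0.940 -0.341
outer loop
vertex -0.84 -2.254 2.718
vertex -0.332 -2.298 2.575
vertex -0.797 -2.391 2.339
endloop
endfacet
facet normal -0.948 -0.319 0.008
outer loop
vertex -0.84 -2.254 2.718
vertex -0.797 -2.391 2.339
vertex -0.308 -3.822 3.125
endloop
endfacet
facet normal -0.015 0.940 -0.340
outer loop
vertex -0.797 -2.391 2.339
vertex -0.332 -2.298 2.575
vertex -0.482 -2.473 2.098
endloop
endfacet
facet normal -0.597 -0.533 -0.599
outer loop
vertex -0.797 -2.391 2.339
vertex -0.482 -2.473 2.098
vertex -0.308 -3.822 3.125
endloop
endfacet
facet normal -0.015 0.940 -0.340
outer loop
vertex -0.482 -2.473 2.098
vertex -0.332 -2.298 2.575
vertex -0.078 -2.453 2.136
endloop
endfacet
facet normal 0.104 -0.594 -0.798
outer loop
vertex -0.482 -2.473 2.098
vertex -0.078 -2.453 2.136
vertex -0.308 -3.822 3.125
endloop
endfacet
facet normal -0.371 -0.823 -0.430
outer loop
vertex -4.006 -2.272 -3.036
vertex -4.332 -2.421 -2.47
vertex -4.477 -2.068 -3.02
endloop
endfacet
facet normal 0.253 0.642 -0.724
outer loop
vertex -4.006 -2.272 -3.036
vertex -4.477 -2.068 -3.02
vertex -3.628 -0.859 -1.65
endloop
endfacet
facet normal -0.371 -0.823 -0.430
outer loop
vertex -4.477 -2.068 -3.02
vertex -4.332 -2.421 -2.47
vertex -4.862 -2.071 -2.682
endloop
endfacet
facet normal -0.403 0.796 -0.452
outer loop
vertex -4.477 -2.068 -3.02
vertex -4.862 -2.071 -2.682
vertex -3.628 -0.859 -1.65
endloop
endfacet
facet normal -0.370 -0.822 -0.433
outer loop
vertex -4.862 -2.071 -2.682
vertex -4.332 -2.421 -2.47
vertex -4.938 -2.28 -2.22
endloop
endfacet
facet normal -0.757 0.633 0.162
outer loop
vertex -4.862 -2.071 -2.682
vertex -4.938 -2.28 -2.22
vertex -3.628 -0.859 -1.65
endloop
endfacet
facet normal -0.369 -0.823 -0.431
outer loop
vertex -4.938 -2.28 -2.22
vertex -4.332 -2.421 -2.47
vertex -4.658 -2.571 -1.904
endloop
endfacet
facet normal -0.600 0.248 0.760
outer loop
vertex -4.938 -2.28 -2.22
vertex -4.658 -2.571 -1.904
vertex -3.628 -0.859 -1.65
endloop
endfacet
facet normal -0.371 -0.822 -0.431
outer loop
vertex -4.658 -2.571 -1.904
vertex -4.332 -2.421 -2.47
vertex -4.188 -2.775 -1.919
endloop
endfacet
facet normal -0.026 -0.132 0.991
outer loop
vertex -4.658 -2.571 -1.904
vertex -4.188 -2.775 -1.919
vertex -3.628 -0.859 -1.65
endloop
endfacet
facet normal -0.371 -0.822 -0.431
outer loop
vertex -4.188 -2.775 -1.919
vertex -4.332 -2.421 -2.47
vertex -3.802 -2.772 -2.257
endloop
endfacet
facet normal 0.633 -0.286 0.720
outer loop
vertex -4.188 -2.775 -1.919
vertex -3.802 -2.772 -2.257
vertex -3.628 -0.859 -1.65
endloop
endfacet
facet normal -0.371 -0.822 -0.431
outer loop
vertex -3.802 -2.772 -2.257
vertex -4.332 -2.421 -2.47
vertex -3.727 -2.563 -2.72
endloop
endfacet
facet normal 0.987 -0.123 0.104
outer loop
vertex -3.802 -2.772 -2.257
vertex -3.727 -2.563 -2.72
vertex -3.628 -0.859 -1.65
endloop
endfacet
facet normal -0.371 -0.823 -0.430
outer loop
vertex -3.727 -2.563 -2.72
vertex -4.332 -2.421 -2.47
vertex -4.006 -2.272 -3.036
endloop
endfacet
facet normal 0.830 0.261 -0.493
outer loop
vertex -3.727 -2.563 -2.72
vertex -4.006 -2.272 -3.036
vertex -3.628 -0.859 -1.65
endloop
endfacet
facet normal -0.497 -0.383 -0.779
outer loop
vertex -0.058 1.826 2.105
vertex -0.286 3.535 1.409
vertex 0.672 1.749 1.677
endloop
endfacet
facet normal 0.123 -0.919 0.374
outer loop
vertex 1.626 2.485 3.171
vertex -0.058 1.826 2.105
vertex 0.672 1.749 1.677
endloop
endfacet
facet normal -0.498 -0.384 -0.778
outer loop
vertex 0.672 1.749 1.677
vertex -0.286 3.535 1.409
vertex 0.444 3.458 0.98
endloop
endfacet
facet normal 0.859 -0.091 -0.504
outer loop
vertex 0.444 3.458 0.98
vertex 1.626 2.485 3.171
vertex 0.672 1.749 1.677
endloop
endfacet
facet normal -0.859 0.091 0.504
outer loop
vertex -0.058 1.826 2.105
vertex 0.668 4.271 2.903
vertex -0.286 3.535 1.409
endloop
endfacet
facet normal 0.123 -0.919 0.374
outer loop
vertex 0.896 2.562 3.6
vertex -0.058 1.826 2.105
vertex 1.626 2.485 3.171
endloop
endfacet
facet normal -0.859 0.091 0.504
outer loop
vertex 0.896 2.562 3.6
vertex 0.668 4.271 2.903
vertex -0.058 1.826 2.105
endloop
endfacet
facet normal -0.123 0.919 -0.374
outer loop
vertex -0.286 3.535 1.409
vertex 0.668 4.271 2.903
vertex 0.444 3.458 0.98
endloop
endfacet
facet normal 0.859 -0.091 -0.504
outer loop
vertex 1.398 4.194 2.475
vertex 1.626 2.485 3.171
vertex 0.444 3.458 0.98
endloop
endfacet
facet normal -0.123 0.919 -0.374
outer loop
vertex 0.444 3.458 0.98
vertex 0.668 4.271 2.903
vertex 1.398 4.194 2.475
endloop
endfacet
facet normal 0.498 0.383 0.778
outer loop
vertex 1.398 4.194 2.475
vertex 0.896 2.562 3.6
vertex 1.626 2.485 3.171
endloop
endfacet
facet normal 0.497 0.384 0.778
outer loop
vertex 0.668 4.271 2.903
vertex 0.896 2.562 3.6
vertex 1.398 4.194 2.475
endloop
endfacet

endsolid
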